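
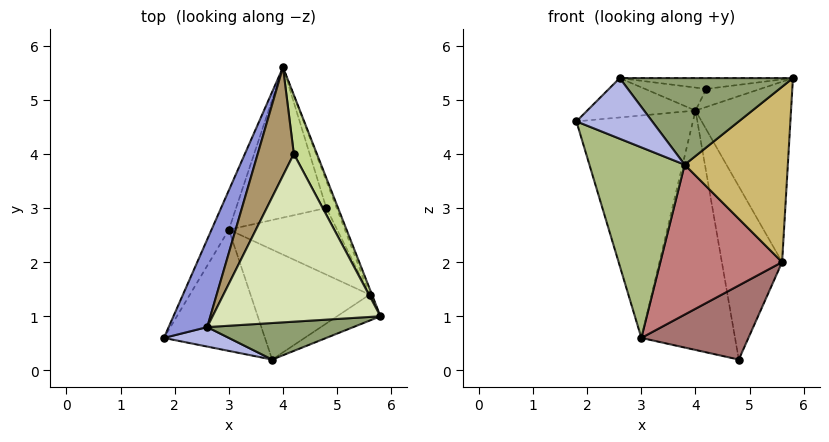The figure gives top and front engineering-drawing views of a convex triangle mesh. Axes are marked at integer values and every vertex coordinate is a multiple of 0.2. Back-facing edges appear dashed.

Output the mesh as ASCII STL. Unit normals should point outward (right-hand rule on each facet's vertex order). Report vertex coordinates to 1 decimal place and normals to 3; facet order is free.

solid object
 facet normal -0.912 0.404 -0.072
  outer loop
   vertex 3.0 2.6 0.6
   vertex 1.8 0.6 4.6
   vertex 4.0 5.6 4.8
  endloop
 endfacet
 facet normal -0.293 0.810 -0.509
  outer loop
   vertex 3.0 2.6 0.6
   vertex 4.0 5.6 4.8
   vertex 4.8 3.0 0.2
  endloop
 endfacet
 facet normal -0.712 0.288 0.640
  outer loop
   vertex 2.6 0.8 5.4
   vertex 4.0 5.6 4.8
   vertex 1.8 0.6 4.6
  endloop
 endfacet
 facet normal -0.068 -0.950 0.305
  outer loop
   vertex 3.8 0.2 3.8
   vertex 2.6 0.8 5.4
   vertex 1.8 0.6 4.6
  endloop
 endfacet
 facet normal 0.057 -0.920 0.388
  outer loop
   vertex 3.8 0.2 3.8
   vertex 5.8 1.0 5.4
   vertex 2.6 0.8 5.4
  endloop
 endfacet
 facet normal -0.358 -0.788 -0.501
  outer loop
   vertex 3.8 0.2 3.8
   vertex 1.8 0.6 4.6
   vertex 3.0 2.6 0.6
  endloop
 endfacet
 facet normal 0.394 0.269 0.879
  outer loop
   vertex 4.2 4.0 5.2
   vertex 5.8 1.0 5.4
   vertex 4.0 5.6 4.8
  endloop
 endfacet
 facet normal -0.004 0.064 0.998
  outer loop
   vertex 4.2 4.0 5.2
   vertex 2.6 0.8 5.4
   vertex 5.8 1.0 5.4
  endloop
 endfacet
 facet normal -0.282 0.199 0.939
  outer loop
   vertex 4.2 4.0 5.2
   vertex 4.0 5.6 4.8
   vertex 2.6 0.8 5.4
  endloop
 endfacet
 facet normal 0.456 -0.880 -0.130
  outer loop
   vertex 5.6 1.4 2.0
   vertex 5.8 1.0 5.4
   vertex 3.8 0.2 3.8
  endloop
 endfacet
 facet normal 0.932 0.363 -0.012
  outer loop
   vertex 5.6 1.4 2.0
   vertex 4.0 5.6 4.8
   vertex 5.8 1.0 5.4
  endloop
 endfacet
 facet normal 0.919 0.391 -0.061
  outer loop
   vertex 5.6 1.4 2.0
   vertex 4.8 3.0 0.2
   vertex 4.0 5.6 4.8
  endloop
 endfacet
 facet normal 0.017 -0.744 -0.668
  outer loop
   vertex 5.6 1.4 2.0
   vertex 3.0 2.6 0.6
   vertex 4.8 3.0 0.2
  endloop
 endfacet
 facet normal -0.054 -0.805 -0.591
  outer loop
   vertex 5.6 1.4 2.0
   vertex 3.8 0.2 3.8
   vertex 3.0 2.6 0.6
  endloop
 endfacet
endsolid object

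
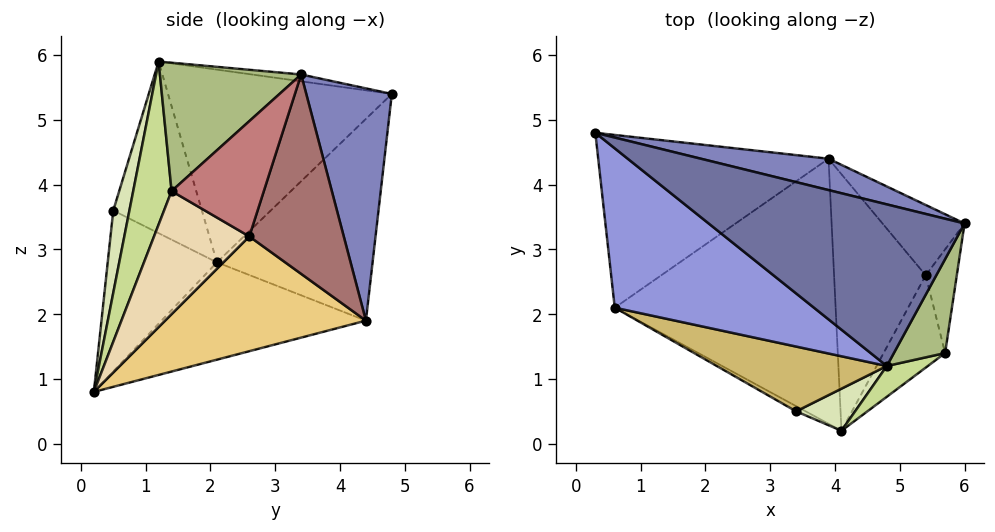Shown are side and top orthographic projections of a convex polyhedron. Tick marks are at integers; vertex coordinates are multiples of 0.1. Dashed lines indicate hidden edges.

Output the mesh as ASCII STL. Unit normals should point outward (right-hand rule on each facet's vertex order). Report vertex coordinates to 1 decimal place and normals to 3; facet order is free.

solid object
 facet normal -0.027 0.105 0.994
  outer loop
   vertex 4.8 1.2 5.9
   vertex 6.0 3.4 5.7
   vertex 0.3 4.8 5.4
  endloop
 endfacet
 facet normal 0.230 0.965 0.127
  outer loop
   vertex 3.9 4.4 1.9
   vertex 0.3 4.8 5.4
   vertex 6.0 3.4 5.7
  endloop
 endfacet
 facet normal -0.551 -0.610 0.570
  outer loop
   vertex 0.6 2.1 2.8
   vertex 4.8 1.2 5.9
   vertex 0.3 4.8 5.4
  endloop
 endfacet
 facet normal -0.552 0.546 -0.630
  outer loop
   vertex 0.6 2.1 2.8
   vertex 0.3 4.8 5.4
   vertex 3.9 4.4 1.9
  endloop
 endfacet
 facet normal -0.394 0.215 -0.894
  outer loop
   vertex 0.6 2.1 2.8
   vertex 3.9 4.4 1.9
   vertex 4.1 0.2 0.8
  endloop
 endfacet
 facet normal 0.840 -0.428 0.335
  outer loop
   vertex 5.7 1.4 3.9
   vertex 6.0 3.4 5.7
   vertex 4.8 1.2 5.9
  endloop
 endfacet
 facet normal 0.447 -0.887 0.113
  outer loop
   vertex 5.7 1.4 3.9
   vertex 4.8 1.2 5.9
   vertex 4.1 0.2 0.8
  endloop
 endfacet
 facet normal 0.221 -0.962 0.158
  outer loop
   vertex 3.4 0.5 3.6
   vertex 4.1 0.2 0.8
   vertex 4.8 1.2 5.9
  endloop
 endfacet
 facet normal -0.490 -0.871 -0.029
  outer loop
   vertex 3.4 0.5 3.6
   vertex 0.6 2.1 2.8
   vertex 4.1 0.2 0.8
  endloop
 endfacet
 facet normal -0.530 -0.665 0.525
  outer loop
   vertex 3.4 0.5 3.6
   vertex 4.8 1.2 5.9
   vertex 0.6 2.1 2.8
  endloop
 endfacet
 facet normal 0.766 0.197 -0.612
  outer loop
   vertex 5.4 2.6 3.2
   vertex 4.1 0.2 0.8
   vertex 3.9 4.4 1.9
  endloop
 endfacet
 facet normal 0.894 -0.037 -0.447
  outer loop
   vertex 5.4 2.6 3.2
   vertex 5.7 1.4 3.9
   vertex 4.1 0.2 0.8
  endloop
 endfacet
 facet normal 0.829 0.444 -0.341
  outer loop
   vertex 5.4 2.6 3.2
   vertex 3.9 4.4 1.9
   vertex 6.0 3.4 5.7
  endloop
 endfacet
 facet normal 0.962 0.089 -0.259
  outer loop
   vertex 5.4 2.6 3.2
   vertex 6.0 3.4 5.7
   vertex 5.7 1.4 3.9
  endloop
 endfacet
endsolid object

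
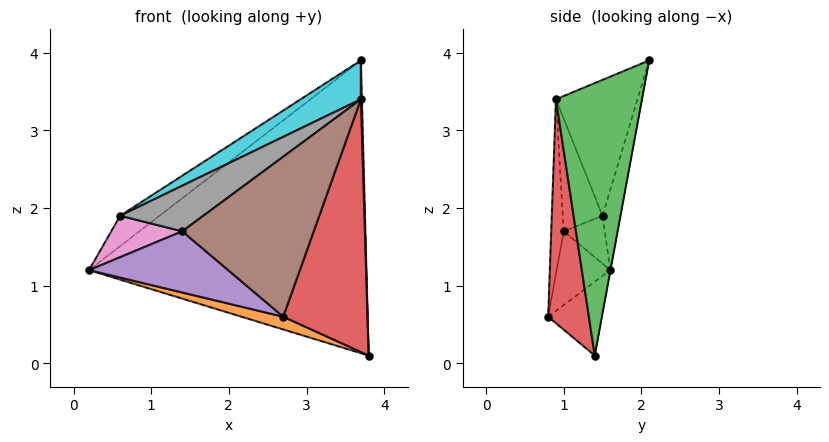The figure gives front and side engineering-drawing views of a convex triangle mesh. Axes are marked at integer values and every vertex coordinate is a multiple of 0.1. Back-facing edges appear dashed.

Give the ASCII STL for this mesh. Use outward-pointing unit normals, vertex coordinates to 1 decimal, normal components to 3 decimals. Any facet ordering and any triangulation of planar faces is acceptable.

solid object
 facet normal -0.001 0.983 -0.181
  outer loop
   vertex 3.7 2.1 3.9
   vertex 3.8 1.4 0.1
   vertex 0.2 1.6 1.2
  endloop
 endfacet
 facet normal -0.296 -0.230 -0.927
  outer loop
   vertex 2.7 0.8 0.6
   vertex 0.2 1.6 1.2
   vertex 3.8 1.4 0.1
  endloop
 endfacet
 facet normal 1.000 -0.012 0.028
  outer loop
   vertex 3.7 0.9 3.4
   vertex 3.8 1.4 0.1
   vertex 3.7 2.1 3.9
  endloop
 endfacet
 facet normal 0.432 -0.894 -0.122
  outer loop
   vertex 3.7 0.9 3.4
   vertex 2.7 0.8 0.6
   vertex 3.8 1.4 0.1
  endloop
 endfacet
 facet normal -0.349 -0.904 -0.248
  outer loop
   vertex 1.4 1.0 1.7
   vertex 0.2 1.6 1.2
   vertex 2.7 0.8 0.6
  endloop
 endfacet
 facet normal -0.094 -0.993 0.069
  outer loop
   vertex 1.4 1.0 1.7
   vertex 2.7 0.8 0.6
   vertex 3.7 0.9 3.4
  endloop
 endfacet
 facet normal -0.494 -0.855 0.160
  outer loop
   vertex 0.6 1.5 1.9
   vertex 0.2 1.6 1.2
   vertex 1.4 1.0 1.7
  endloop
 endfacet
 facet normal -0.381 -0.797 0.469
  outer loop
   vertex 0.6 1.5 1.9
   vertex 1.4 1.0 1.7
   vertex 3.7 0.9 3.4
  endloop
 endfacet
 facet normal -0.387 0.856 0.343
  outer loop
   vertex 0.6 1.5 1.9
   vertex 3.7 2.1 3.9
   vertex 0.2 1.6 1.2
  endloop
 endfacet
 facet normal -0.462 -0.341 0.819
  outer loop
   vertex 0.6 1.5 1.9
   vertex 3.7 0.9 3.4
   vertex 3.7 2.1 3.9
  endloop
 endfacet
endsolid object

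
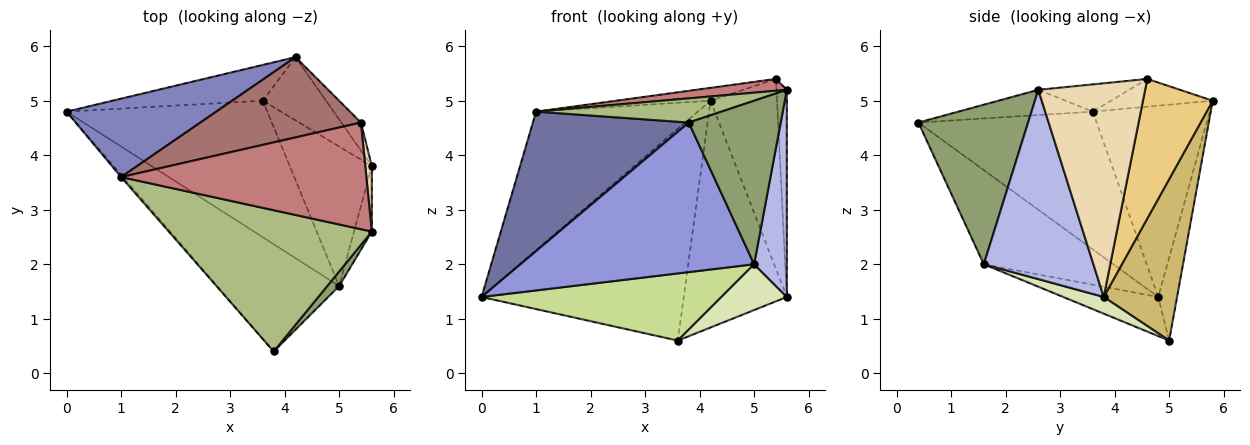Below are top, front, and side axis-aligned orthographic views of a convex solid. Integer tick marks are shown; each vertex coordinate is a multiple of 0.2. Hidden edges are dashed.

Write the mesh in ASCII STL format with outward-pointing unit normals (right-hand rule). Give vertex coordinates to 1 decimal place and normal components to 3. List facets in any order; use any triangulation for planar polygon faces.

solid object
 facet normal -0.753 -0.658 -0.011
  outer loop
   vertex 1.0 3.6 4.8
   vertex 0.0 4.8 1.4
   vertex 3.8 0.4 4.6
  endloop
 endfacet
 facet normal -0.533 0.737 0.417
  outer loop
   vertex 1.0 3.6 4.8
   vertex 4.2 5.8 5.0
   vertex 0.0 4.8 1.4
  endloop
 endfacet
 facet normal -0.410 -0.741 -0.531
  outer loop
   vertex 5.0 1.6 2.0
   vertex 3.8 0.4 4.6
   vertex 0.0 4.8 1.4
  endloop
 endfacet
 facet normal 0.954 -0.285 -0.090
  outer loop
   vertex 5.6 2.6 5.2
   vertex 5.0 1.6 2.0
   vertex 5.6 3.8 1.4
  endloop
 endfacet
 facet normal 0.765 -0.641 0.057
  outer loop
   vertex 5.6 2.6 5.2
   vertex 3.8 0.4 4.6
   vertex 5.0 1.6 2.0
  endloop
 endfacet
 facet normal -0.121 -0.167 0.978
  outer loop
   vertex 5.6 2.6 5.2
   vertex 1.0 3.6 4.8
   vertex 3.8 0.4 4.6
  endloop
 endfacet
 facet normal -0.172 -0.435 -0.884
  outer loop
   vertex 3.6 5.0 0.6
   vertex 5.0 1.6 2.0
   vertex 0.0 4.8 1.4
  endloop
 endfacet
 facet normal 0.190 -0.306 -0.933
  outer loop
   vertex 3.6 5.0 0.6
   vertex 5.6 3.8 1.4
   vertex 5.0 1.6 2.0
  endloop
 endfacet
 facet normal -0.091 0.982 -0.166
  outer loop
   vertex 3.6 5.0 0.6
   vertex 0.0 4.8 1.4
   vertex 4.2 5.8 5.0
  endloop
 endfacet
 facet normal 0.565 0.795 -0.222
  outer loop
   vertex 3.6 5.0 0.6
   vertex 4.2 5.8 5.0
   vertex 5.6 3.8 1.4
  endloop
 endfacet
 facet normal 0.720 0.686 -0.101
  outer loop
   vertex 5.4 4.6 5.4
   vertex 5.6 3.8 1.4
   vertex 4.2 5.8 5.0
  endloop
 endfacet
 facet normal 0.995 0.096 0.030
  outer loop
   vertex 5.4 4.6 5.4
   vertex 5.6 2.6 5.2
   vertex 5.6 3.8 1.4
  endloop
 endfacet
 facet normal -0.168 0.156 0.973
  outer loop
   vertex 5.4 4.6 5.4
   vertex 4.2 5.8 5.0
   vertex 1.0 3.6 4.8
  endloop
 endfacet
 facet normal -0.110 -0.110 0.988
  outer loop
   vertex 5.4 4.6 5.4
   vertex 1.0 3.6 4.8
   vertex 5.6 2.6 5.2
  endloop
 endfacet
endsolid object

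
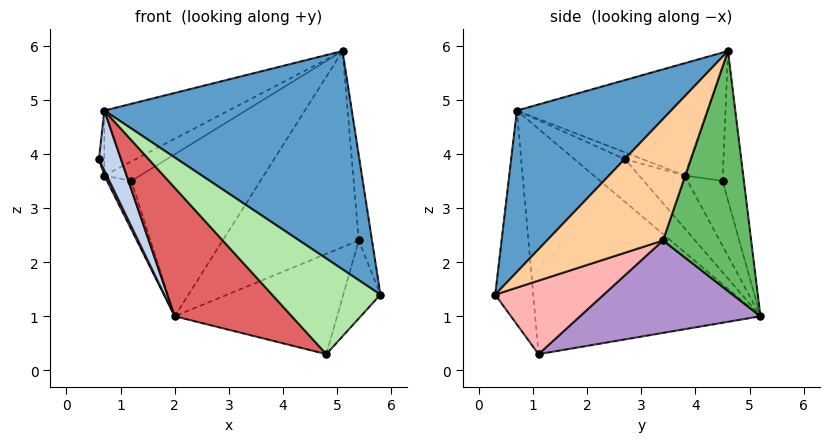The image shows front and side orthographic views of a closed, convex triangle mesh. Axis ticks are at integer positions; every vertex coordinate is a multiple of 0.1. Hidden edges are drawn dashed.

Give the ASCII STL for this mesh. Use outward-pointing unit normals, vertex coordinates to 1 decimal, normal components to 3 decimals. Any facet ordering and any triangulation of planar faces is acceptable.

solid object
 facet normal 0.394 -0.633 0.666
  outer loop
   vertex 0.7 0.7 4.8
   vertex 5.8 0.3 1.4
   vertex 5.1 4.6 5.9
  endloop
 endfacet
 facet normal -0.720 -0.314 -0.619
  outer loop
   vertex 0.7 0.7 4.8
   vertex 0.6 2.7 3.9
   vertex 2.0 5.2 1.0
  endloop
 endfacet
 facet normal -0.159 0.963 0.219
  outer loop
   vertex 1.2 4.5 3.5
   vertex 5.1 4.6 5.9
   vertex 2.0 5.2 1.0
  endloop
 endfacet
 facet normal 0.993 0.113 0.046
  outer loop
   vertex 5.4 3.4 2.4
   vertex 5.1 4.6 5.9
   vertex 5.8 0.3 1.4
  endloop
 endfacet
 facet normal 0.528 0.816 -0.234
  outer loop
   vertex 5.4 3.4 2.4
   vertex 2.0 5.2 1.0
   vertex 5.1 4.6 5.9
  endloop
 endfacet
 facet normal -0.309 -0.881 -0.360
  outer loop
   vertex 4.8 1.1 0.3
   vertex 5.8 0.3 1.4
   vertex 0.7 0.7 4.8
  endloop
 endfacet
 facet normal -0.676 -0.351 -0.647
  outer loop
   vertex 4.8 1.1 0.3
   vertex 0.7 0.7 4.8
   vertex 2.0 5.2 1.0
  endloop
 endfacet
 facet normal 0.802 0.274 -0.530
  outer loop
   vertex 4.8 1.1 0.3
   vertex 5.4 3.4 2.4
   vertex 5.8 0.3 1.4
  endloop
 endfacet
 facet normal 0.540 0.486 -0.687
  outer loop
   vertex 4.8 1.1 0.3
   vertex 2.0 5.2 1.0
   vertex 5.4 3.4 2.4
  endloop
 endfacet
 facet normal -0.477 0.449 0.756
  outer loop
   vertex 0.7 3.8 3.6
   vertex 5.1 4.6 5.9
   vertex 1.2 4.5 3.5
  endloop
 endfacet
 facet normal -0.761 0.234 0.605
  outer loop
   vertex 0.7 3.8 3.6
   vertex 0.6 2.7 3.9
   vertex 0.7 0.7 4.8
  endloop
 endfacet
 facet normal -0.484 0.316 0.816
  outer loop
   vertex 0.7 3.8 3.6
   vertex 0.7 0.7 4.8
   vertex 5.1 4.6 5.9
  endloop
 endfacet
 facet normal -0.883 -0.047 -0.467
  outer loop
   vertex 0.7 3.8 3.6
   vertex 2.0 5.2 1.0
   vertex 0.6 2.7 3.9
  endloop
 endfacet
 facet normal -0.816 0.569 -0.102
  outer loop
   vertex 0.7 3.8 3.6
   vertex 1.2 4.5 3.5
   vertex 2.0 5.2 1.0
  endloop
 endfacet
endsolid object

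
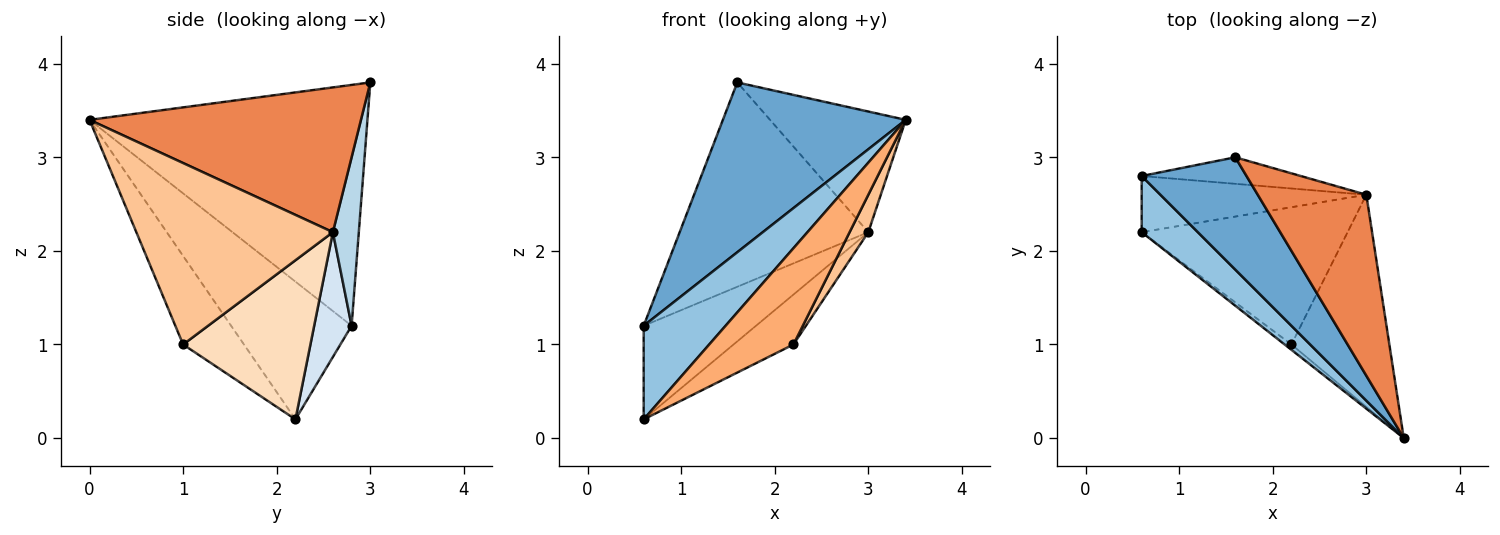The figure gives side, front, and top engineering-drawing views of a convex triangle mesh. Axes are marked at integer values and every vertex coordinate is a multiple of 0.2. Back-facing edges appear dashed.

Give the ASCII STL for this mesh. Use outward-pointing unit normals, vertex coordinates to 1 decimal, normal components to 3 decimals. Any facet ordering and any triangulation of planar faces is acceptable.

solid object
 facet normal -0.785 -0.517 0.342
  outer loop
   vertex 1.6 3.0 3.8
   vertex 0.6 2.8 1.2
   vertex 3.4 0.0 3.4
  endloop
 endfacet
 facet normal -0.784 -0.533 0.320
  outer loop
   vertex 0.6 2.2 0.2
   vertex 3.4 0.0 3.4
   vertex 0.6 2.8 1.2
  endloop
 endfacet
 facet normal 0.135 0.983 -0.128
  outer loop
   vertex 3.0 2.6 2.2
   vertex 0.6 2.8 1.2
   vertex 1.6 3.0 3.8
  endloop
 endfacet
 facet normal 0.275 0.824 -0.495
  outer loop
   vertex 3.0 2.6 2.2
   vertex 0.6 2.2 0.2
   vertex 0.6 2.8 1.2
  endloop
 endfacet
 facet normal 0.743 0.371 0.557
  outer loop
   vertex 3.0 2.6 2.2
   vertex 1.6 3.0 3.8
   vertex 3.4 0.0 3.4
  endloop
 endfacet
 facet normal -0.585 -0.810 -0.045
  outer loop
   vertex 2.2 1.0 1.0
   vertex 3.4 0.0 3.4
   vertex 0.6 2.2 0.2
  endloop
 endfacet
 facet normal 0.877 -0.084 -0.473
  outer loop
   vertex 2.2 1.0 1.0
   vertex 3.0 2.6 2.2
   vertex 3.4 0.0 3.4
  endloop
 endfacet
 facet normal 0.588 0.277 -0.760
  outer loop
   vertex 2.2 1.0 1.0
   vertex 0.6 2.2 0.2
   vertex 3.0 2.6 2.2
  endloop
 endfacet
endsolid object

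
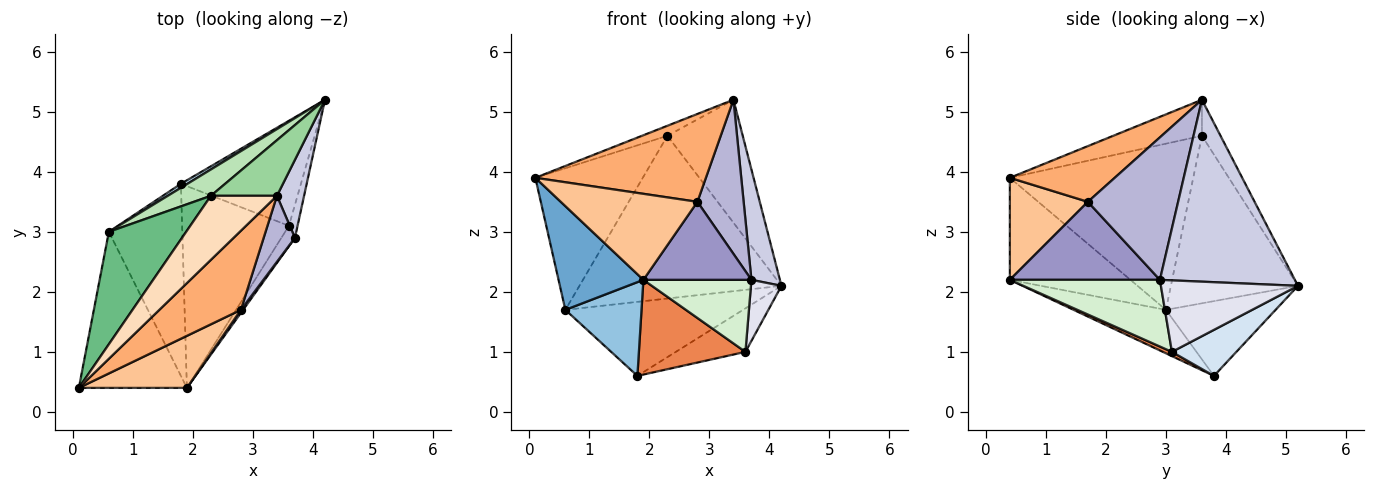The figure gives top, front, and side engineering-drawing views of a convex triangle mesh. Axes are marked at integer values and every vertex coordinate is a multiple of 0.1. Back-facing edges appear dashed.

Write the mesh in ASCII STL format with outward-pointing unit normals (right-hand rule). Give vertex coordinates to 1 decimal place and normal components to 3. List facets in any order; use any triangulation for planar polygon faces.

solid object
 facet normal -0.618 -0.435 -0.655
  outer loop
   vertex 0.6 3.0 1.7
   vertex 1.9 0.4 2.2
   vertex 0.1 0.4 3.9
  endloop
 endfacet
 facet normal -0.469 -0.387 -0.794
  outer loop
   vertex 0.6 3.0 1.7
   vertex 1.8 3.8 0.6
   vertex 1.9 0.4 2.2
  endloop
 endfacet
 facet normal -0.525 0.850 0.046
  outer loop
   vertex 0.6 3.0 1.7
   vertex 4.2 5.2 2.1
   vertex 1.8 3.8 0.6
  endloop
 endfacet
 facet normal 0.334 0.361 -0.871
  outer loop
   vertex 3.6 3.1 1.0
   vertex 1.8 3.8 0.6
   vertex 4.2 5.2 2.1
  endloop
 endfacet
 facet normal 0.036 -0.425 -0.905
  outer loop
   vertex 3.6 3.1 1.0
   vertex 1.9 0.4 2.2
   vertex 1.8 3.8 0.6
  endloop
 endfacet
 facet normal 0.416 -0.676 0.609
  outer loop
   vertex 2.8 1.7 3.5
   vertex 3.4 3.6 5.2
   vertex 0.1 0.4 3.9
  endloop
 endfacet
 facet normal 0.439 -0.769 0.465
  outer loop
   vertex 2.8 1.7 3.5
   vertex 0.1 0.4 3.9
   vertex 1.9 0.4 2.2
  endloop
 endfacet
 facet normal -0.474 0.136 0.870
  outer loop
   vertex 2.3 3.6 4.6
   vertex 0.1 0.4 3.9
   vertex 3.4 3.6 5.2
  endloop
 endfacet
 facet normal -0.801 0.469 0.372
  outer loop
   vertex 2.3 3.6 4.6
   vertex 0.6 3.0 1.7
   vertex 0.1 0.4 3.9
  endloop
 endfacet
 facet normal -0.219 0.889 0.402
  outer loop
   vertex 2.3 3.6 4.6
   vertex 3.4 3.6 5.2
   vertex 4.2 5.2 2.1
  endloop
 endfacet
 facet normal -0.528 0.839 0.136
  outer loop
   vertex 2.3 3.6 4.6
   vertex 4.2 5.2 2.1
   vertex 0.6 3.0 1.7
  endloop
 endfacet
 facet normal 0.801 -0.577 -0.163
  outer loop
   vertex 3.7 2.9 2.2
   vertex 1.9 0.4 2.2
   vertex 3.6 3.1 1.0
  endloop
 endfacet
 facet normal 0.811 -0.584 0.022
  outer loop
   vertex 3.7 2.9 2.2
   vertex 2.8 1.7 3.5
   vertex 1.9 0.4 2.2
  endloop
 endfacet
 facet normal 0.874 -0.447 0.192
  outer loop
   vertex 3.7 2.9 2.2
   vertex 3.4 3.6 5.2
   vertex 2.8 1.7 3.5
  endloop
 endfacet
 facet normal 0.968 -0.204 0.144
  outer loop
   vertex 3.7 2.9 2.2
   vertex 4.2 5.2 2.1
   vertex 3.4 3.6 5.2
  endloop
 endfacet
 facet normal 0.969 -0.216 -0.117
  outer loop
   vertex 3.7 2.9 2.2
   vertex 3.6 3.1 1.0
   vertex 4.2 5.2 2.1
  endloop
 endfacet
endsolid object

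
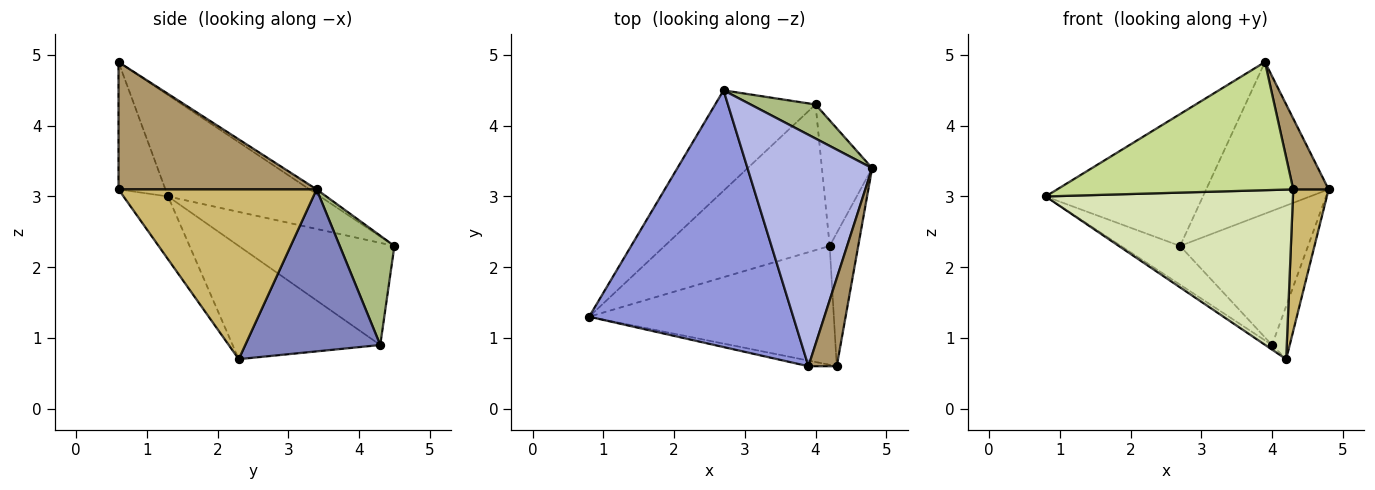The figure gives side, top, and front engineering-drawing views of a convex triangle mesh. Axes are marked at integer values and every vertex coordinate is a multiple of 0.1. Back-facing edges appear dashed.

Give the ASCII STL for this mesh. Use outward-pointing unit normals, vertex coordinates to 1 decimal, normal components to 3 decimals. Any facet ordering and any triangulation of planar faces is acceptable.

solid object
 facet normal -0.565 0.026 -0.824
  outer loop
   vertex 4.0 4.3 0.9
   vertex 4.2 2.3 0.7
   vertex 0.8 1.3 3.0
  endloop
 endfacet
 facet normal 0.948 0.124 -0.294
  outer loop
   vertex 4.0 4.3 0.9
   vertex 4.8 3.4 3.1
   vertex 4.2 2.3 0.7
  endloop
 endfacet
 facet normal -0.404 0.418 0.814
  outer loop
   vertex 2.7 4.5 2.3
   vertex 0.8 1.3 3.0
   vertex 3.9 0.6 4.9
  endloop
 endfacet
 facet normal -0.032 0.548 0.836
  outer loop
   vertex 2.7 4.5 2.3
   vertex 3.9 0.6 4.9
   vertex 4.8 3.4 3.1
  endloop
 endfacet
 facet normal -0.689 0.261 -0.677
  outer loop
   vertex 2.7 4.5 2.3
   vertex 4.0 4.3 0.9
   vertex 0.8 1.3 3.0
  endloop
 endfacet
 facet normal 0.383 0.896 0.227
  outer loop
   vertex 2.7 4.5 2.3
   vertex 4.8 3.4 3.1
   vertex 4.0 4.3 0.9
  endloop
 endfacet
 facet normal -0.195 -0.980 -0.043
  outer loop
   vertex 4.3 0.6 3.1
   vertex 3.9 0.6 4.9
   vertex 0.8 1.3 3.0
  endloop
 endfacet
 facet normal -0.146 -0.810 -0.568
  outer loop
   vertex 4.3 0.6 3.1
   vertex 0.8 1.3 3.0
   vertex 4.2 2.3 0.7
  endloop
 endfacet
 facet normal 0.962 -0.172 0.214
  outer loop
   vertex 4.3 0.6 3.1
   vertex 4.8 3.4 3.1
   vertex 3.9 0.6 4.9
  endloop
 endfacet
 facet normal 0.971 -0.173 -0.163
  outer loop
   vertex 4.3 0.6 3.1
   vertex 4.2 2.3 0.7
   vertex 4.8 3.4 3.1
  endloop
 endfacet
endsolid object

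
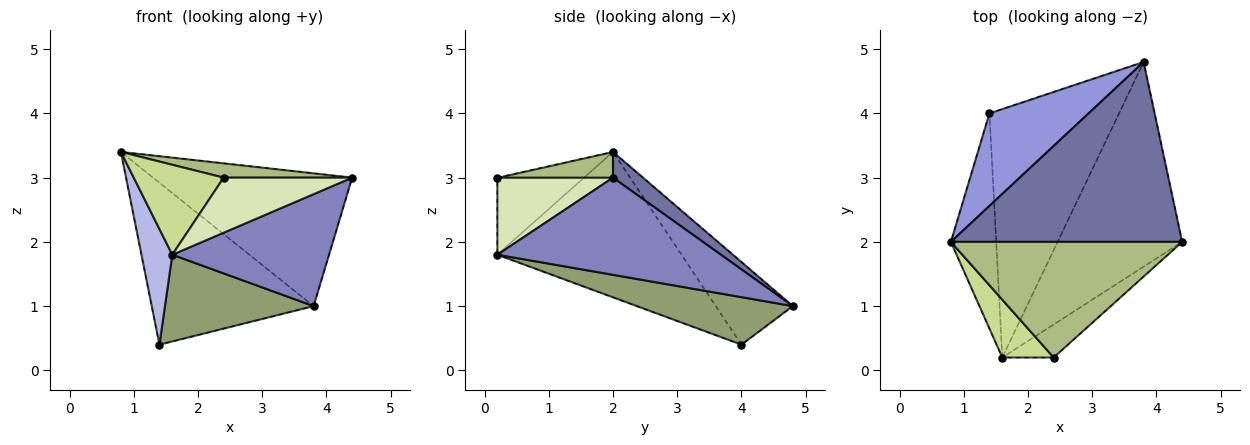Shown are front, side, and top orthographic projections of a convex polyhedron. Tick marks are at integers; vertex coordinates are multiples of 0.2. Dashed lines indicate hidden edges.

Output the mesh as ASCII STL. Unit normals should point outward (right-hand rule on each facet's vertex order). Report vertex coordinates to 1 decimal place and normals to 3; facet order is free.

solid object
 facet normal 0.089 0.591 0.801
  outer loop
   vertex 3.8 4.8 1.0
   vertex 0.8 2.0 3.4
   vertex 4.4 2.0 3.0
  endloop
 endfacet
 facet normal 0.565 -0.396 -0.724
  outer loop
   vertex 1.6 0.2 1.8
   vertex 3.8 4.8 1.0
   vertex 4.4 2.0 3.0
  endloop
 endfacet
 facet normal -0.382 0.802 0.458
  outer loop
   vertex 1.4 4.0 0.4
   vertex 0.8 2.0 3.4
   vertex 3.8 4.8 1.0
  endloop
 endfacet
 facet normal -0.943 -0.158 -0.294
  outer loop
   vertex 1.4 4.0 0.4
   vertex 1.6 0.2 1.8
   vertex 0.8 2.0 3.4
  endloop
 endfacet
 facet normal 0.327 -0.312 -0.892
  outer loop
   vertex 1.4 4.0 0.4
   vertex 3.8 4.8 1.0
   vertex 1.6 0.2 1.8
  endloop
 endfacet
 facet normal 0.110 -0.122 0.986
  outer loop
   vertex 2.4 0.2 3.0
   vertex 4.4 2.0 3.0
   vertex 0.8 2.0 3.4
  endloop
 endfacet
 facet normal -0.630 -0.653 0.420
  outer loop
   vertex 2.4 0.2 3.0
   vertex 0.8 2.0 3.4
   vertex 1.6 0.2 1.8
  endloop
 endfacet
 facet normal 0.611 -0.679 -0.407
  outer loop
   vertex 2.4 0.2 3.0
   vertex 1.6 0.2 1.8
   vertex 4.4 2.0 3.0
  endloop
 endfacet
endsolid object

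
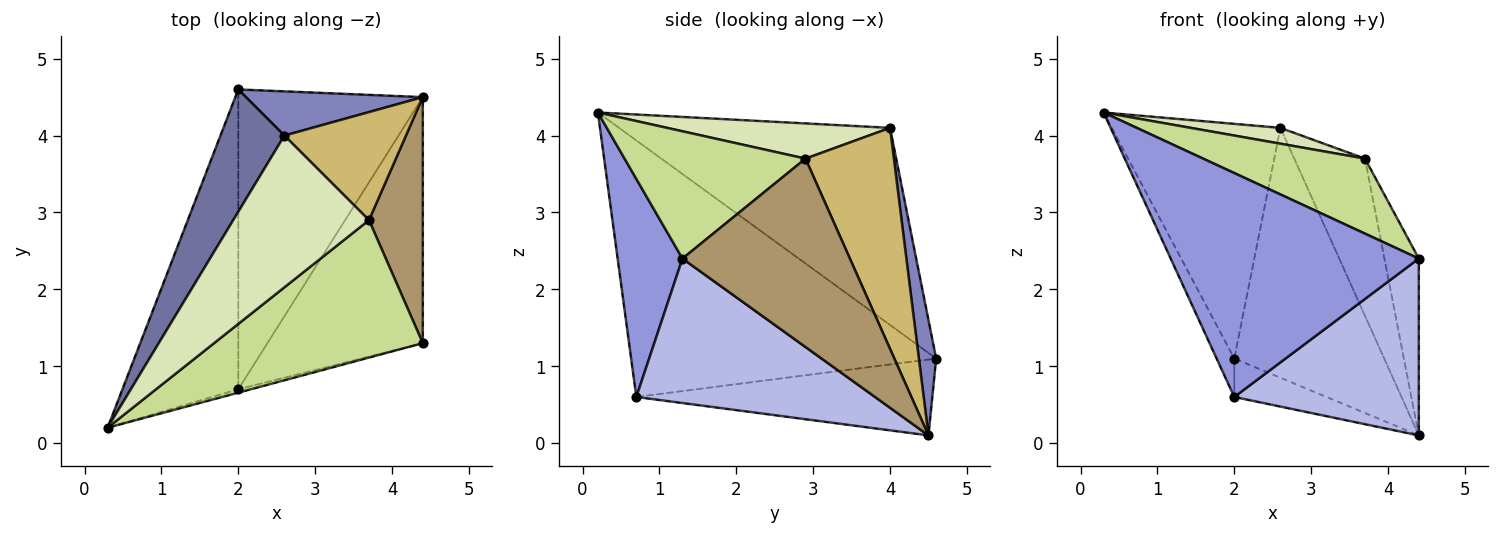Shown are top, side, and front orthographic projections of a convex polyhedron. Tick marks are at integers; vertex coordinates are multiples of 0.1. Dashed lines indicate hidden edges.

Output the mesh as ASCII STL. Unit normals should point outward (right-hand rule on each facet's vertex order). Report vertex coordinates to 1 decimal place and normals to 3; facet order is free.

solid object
 facet normal -0.819 0.509 0.266
  outer loop
   vertex 2.6 4.0 4.1
   vertex 2.0 4.6 1.1
   vertex 0.3 0.2 4.3
  endloop
 endfacet
 facet normal 0.113 0.978 0.173
  outer loop
   vertex 2.6 4.0 4.1
   vertex 4.4 4.5 0.1
   vertex 2.0 4.6 1.1
  endloop
 endfacet
 facet normal 0.253 -0.967 -0.015
  outer loop
   vertex 2.0 0.7 0.6
   vertex 4.4 1.3 2.4
   vertex 0.3 0.2 4.3
  endloop
 endfacet
 facet normal 0.603 -0.466 -0.648
  outer loop
   vertex 2.0 0.7 0.6
   vertex 4.4 4.5 0.1
   vertex 4.4 1.3 2.4
  endloop
 endfacet
 facet normal -0.910 0.053 -0.411
  outer loop
   vertex 2.0 0.7 0.6
   vertex 0.3 0.2 4.3
   vertex 2.0 4.6 1.1
  endloop
 endfacet
 facet normal -0.378 0.118 -0.918
  outer loop
   vertex 2.0 0.7 0.6
   vertex 2.0 4.6 1.1
   vertex 4.4 4.5 0.1
  endloop
 endfacet
 facet normal 0.472 -0.422 0.774
  outer loop
   vertex 3.7 2.9 3.7
   vertex 0.3 0.2 4.3
   vertex 4.4 1.3 2.4
  endloop
 endfacet
 facet normal 0.250 -0.100 0.963
  outer loop
   vertex 3.7 2.9 3.7
   vertex 2.6 4.0 4.1
   vertex 0.3 0.2 4.3
  endloop
 endfacet
 facet normal 0.943 0.194 0.270
  outer loop
   vertex 3.7 2.9 3.7
   vertex 4.4 1.3 2.4
   vertex 4.4 4.5 0.1
  endloop
 endfacet
 facet normal 0.717 0.574 0.395
  outer loop
   vertex 3.7 2.9 3.7
   vertex 4.4 4.5 0.1
   vertex 2.6 4.0 4.1
  endloop
 endfacet
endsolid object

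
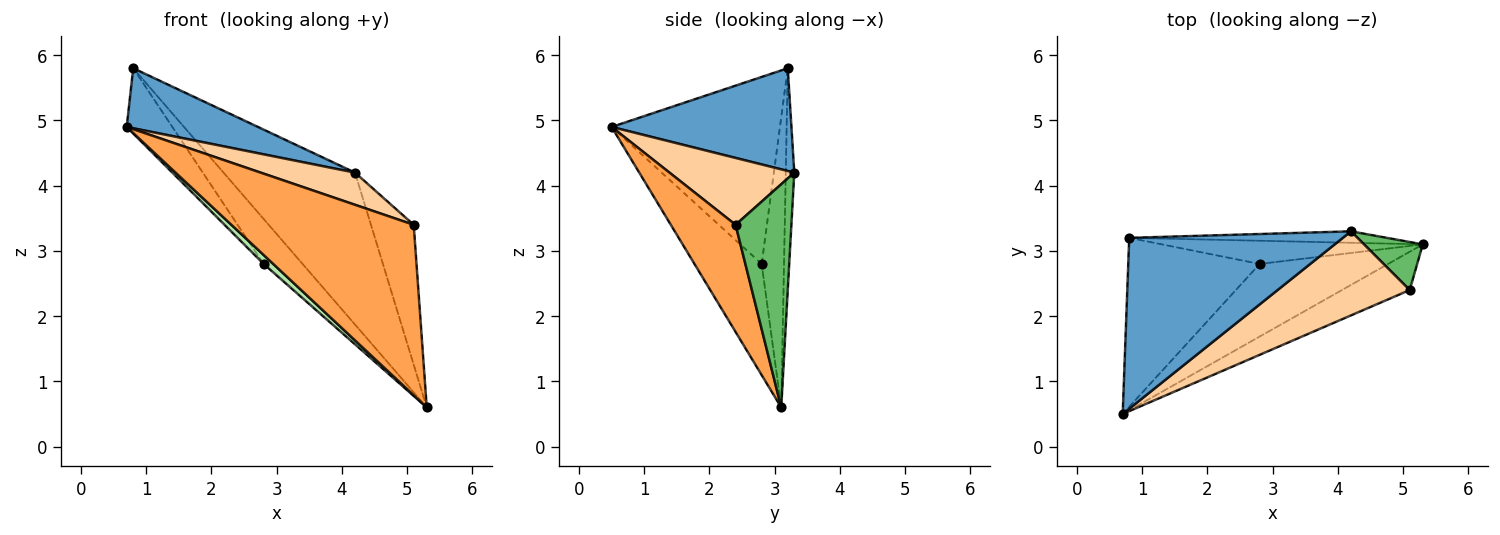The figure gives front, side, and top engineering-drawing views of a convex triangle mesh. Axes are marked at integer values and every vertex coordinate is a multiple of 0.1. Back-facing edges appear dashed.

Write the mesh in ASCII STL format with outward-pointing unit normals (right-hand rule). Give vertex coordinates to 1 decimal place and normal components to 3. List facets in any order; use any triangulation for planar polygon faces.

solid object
 facet normal 0.413 -0.302 0.859
  outer loop
   vertex 4.2 3.3 4.2
   vertex 0.8 3.2 5.8
   vertex 0.7 0.5 4.9
  endloop
 endfacet
 facet normal -0.065 0.995 -0.075
  outer loop
   vertex 4.2 3.3 4.2
   vertex 5.3 3.1 0.6
   vertex 0.8 3.2 5.8
  endloop
 endfacet
 facet normal 0.327 -0.922 -0.207
  outer loop
   vertex 5.1 2.4 3.4
   vertex 0.7 0.5 4.9
   vertex 5.3 3.1 0.6
  endloop
 endfacet
 facet normal 0.427 -0.323 0.844
  outer loop
   vertex 5.1 2.4 3.4
   vertex 4.2 3.3 4.2
   vertex 0.7 0.5 4.9
  endloop
 endfacet
 facet normal 0.777 0.595 0.204
  outer loop
   vertex 5.1 2.4 3.4
   vertex 5.3 3.1 0.6
   vertex 4.2 3.3 4.2
  endloop
 endfacet
 facet normal -0.651 -0.093 -0.753
  outer loop
   vertex 2.8 2.8 2.8
   vertex 5.3 3.1 0.6
   vertex 0.7 0.5 4.9
  endloop
 endfacet
 facet normal -0.799 0.217 -0.561
  outer loop
   vertex 2.8 2.8 2.8
   vertex 0.7 0.5 4.9
   vertex 0.8 3.2 5.8
  endloop
 endfacet
 facet normal -0.454 0.792 -0.409
  outer loop
   vertex 2.8 2.8 2.8
   vertex 0.8 3.2 5.8
   vertex 5.3 3.1 0.6
  endloop
 endfacet
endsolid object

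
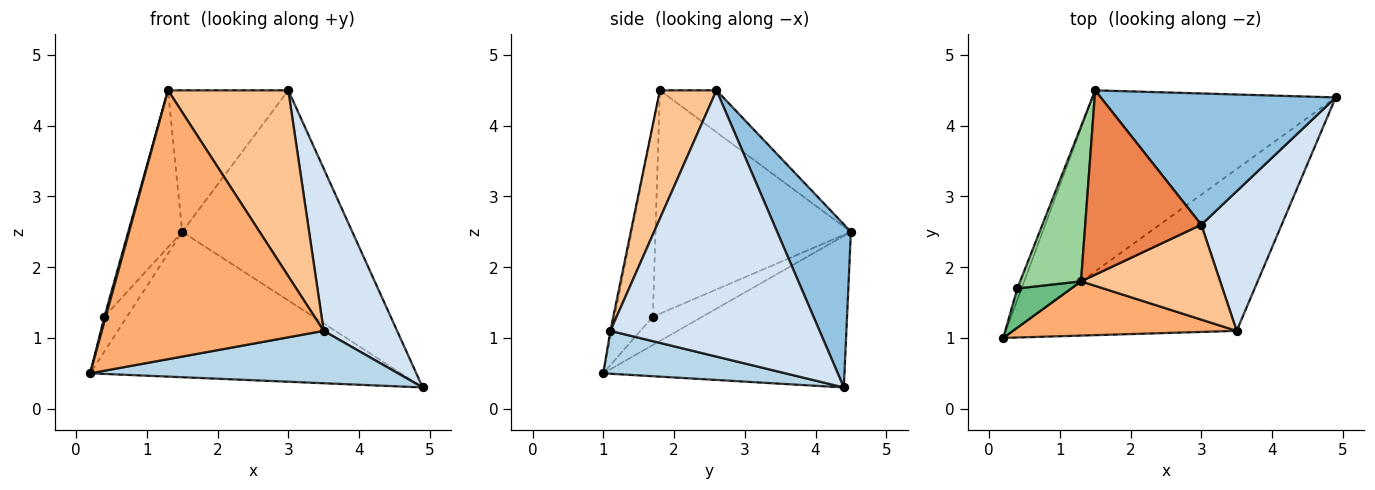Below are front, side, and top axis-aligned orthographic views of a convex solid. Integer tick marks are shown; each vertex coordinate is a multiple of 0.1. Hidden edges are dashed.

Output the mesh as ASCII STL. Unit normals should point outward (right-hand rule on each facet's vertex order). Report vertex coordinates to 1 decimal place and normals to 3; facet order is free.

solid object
 facet normal -0.437 0.563 -0.701
  outer loop
   vertex 1.5 4.5 2.5
   vertex 4.9 4.4 0.3
   vertex 0.2 1.0 0.5
  endloop
 endfacet
 facet normal 0.345 0.796 0.497
  outer loop
   vertex 3.0 2.6 4.5
   vertex 4.9 4.4 0.3
   vertex 1.5 4.5 2.5
  endloop
 endfacet
 facet normal 0.179 -0.303 -0.936
  outer loop
   vertex 3.5 1.1 1.1
   vertex 0.2 1.0 0.5
   vertex 4.9 4.4 0.3
  endloop
 endfacet
 facet normal 0.907 -0.319 0.274
  outer loop
   vertex 3.5 1.1 1.1
   vertex 4.9 4.4 0.3
   vertex 3.0 2.6 4.5
  endloop
 endfacet
 facet normal -0.275 0.585 0.763
  outer loop
   vertex 1.3 1.8 4.5
   vertex 3.0 2.6 4.5
   vertex 1.5 4.5 2.5
  endloop
 endfacet
 facet normal -0.006 -0.980 0.198
  outer loop
   vertex 1.3 1.8 4.5
   vertex 0.2 1.0 0.5
   vertex 3.5 1.1 1.1
  endloop
 endfacet
 facet normal 0.387 -0.821 0.419
  outer loop
   vertex 1.3 1.8 4.5
   vertex 3.5 1.1 1.1
   vertex 3.0 2.6 4.5
  endloop
 endfacet
 facet normal -0.901 0.412 -0.135
  outer loop
   vertex 0.4 1.7 1.3
   vertex 1.5 4.5 2.5
   vertex 0.2 1.0 0.5
  endloop
 endfacet
 facet normal -0.962 -0.036 0.272
  outer loop
   vertex 0.4 1.7 1.3
   vertex 0.2 1.0 0.5
   vertex 1.3 1.8 4.5
  endloop
 endfacet
 facet normal -0.932 0.257 0.254
  outer loop
   vertex 0.4 1.7 1.3
   vertex 1.3 1.8 4.5
   vertex 1.5 4.5 2.5
  endloop
 endfacet
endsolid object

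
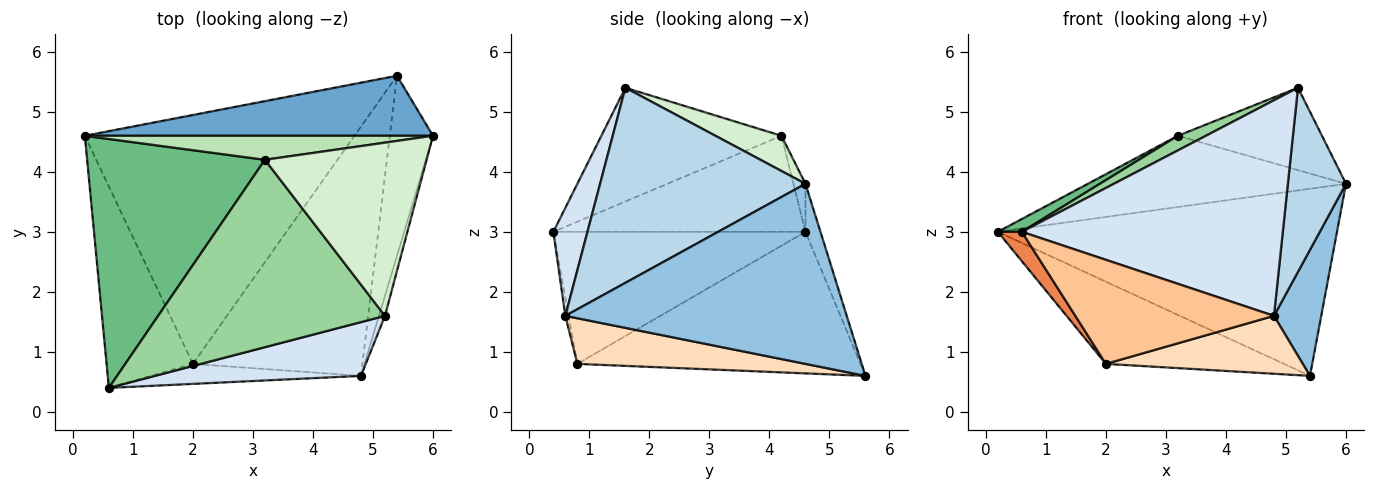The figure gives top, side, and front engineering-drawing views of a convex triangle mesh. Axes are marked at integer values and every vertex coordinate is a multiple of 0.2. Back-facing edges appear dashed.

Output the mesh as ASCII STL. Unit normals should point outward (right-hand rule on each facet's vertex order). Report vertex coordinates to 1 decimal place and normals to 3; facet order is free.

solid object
 facet normal -0.042 0.951 0.305
  outer loop
   vertex 5.4 5.6 0.6
   vertex 0.2 4.6 3.0
   vertex 6.0 4.6 3.8
  endloop
 endfacet
 facet normal 0.960 -0.161 -0.230
  outer loop
   vertex 4.8 0.6 1.6
   vertex 5.4 5.6 0.6
   vertex 6.0 4.6 3.8
  endloop
 endfacet
 facet normal 0.962 -0.272 -0.030
  outer loop
   vertex 5.2 1.6 5.4
   vertex 4.8 0.6 1.6
   vertex 6.0 4.6 3.8
  endloop
 endfacet
 facet normal 0.126 -0.963 0.240
  outer loop
   vertex 5.2 1.6 5.4
   vertex 0.6 0.4 3.0
   vertex 4.8 0.6 1.6
  endloop
 endfacet
 facet normal -0.834 -0.079 -0.545
  outer loop
   vertex 2.0 0.8 0.8
   vertex 0.6 0.4 3.0
   vertex 0.2 4.6 3.0
  endloop
 endfacet
 facet normal -0.446 0.281 -0.850
  outer loop
   vertex 2.0 0.8 0.8
   vertex 0.2 4.6 3.0
   vertex 5.4 5.6 0.6
  endloop
 endfacet
 facet normal -0.016 -0.982 -0.189
  outer loop
   vertex 2.0 0.8 0.8
   vertex 4.8 0.6 1.6
   vertex 0.6 0.4 3.0
  endloop
 endfacet
 facet normal 0.254 -0.219 -0.942
  outer loop
   vertex 2.0 0.8 0.8
   vertex 5.4 5.6 0.6
   vertex 4.8 0.6 1.6
  endloop
 endfacet
 facet normal -0.475 -0.045 0.879
  outer loop
   vertex 3.2 4.2 4.6
   vertex 0.2 4.6 3.0
   vertex 0.6 0.4 3.0
  endloop
 endfacet
 facet normal -0.447 -0.070 0.892
  outer loop
   vertex 3.2 4.2 4.6
   vertex 0.6 0.4 3.0
   vertex 5.2 1.6 5.4
  endloop
 endfacet
 facet normal -0.044 0.947 0.319
  outer loop
   vertex 3.2 4.2 4.6
   vertex 6.0 4.6 3.8
   vertex 0.2 4.6 3.0
  endloop
 endfacet
 facet normal 0.193 0.421 0.886
  outer loop
   vertex 3.2 4.2 4.6
   vertex 5.2 1.6 5.4
   vertex 6.0 4.6 3.8
  endloop
 endfacet
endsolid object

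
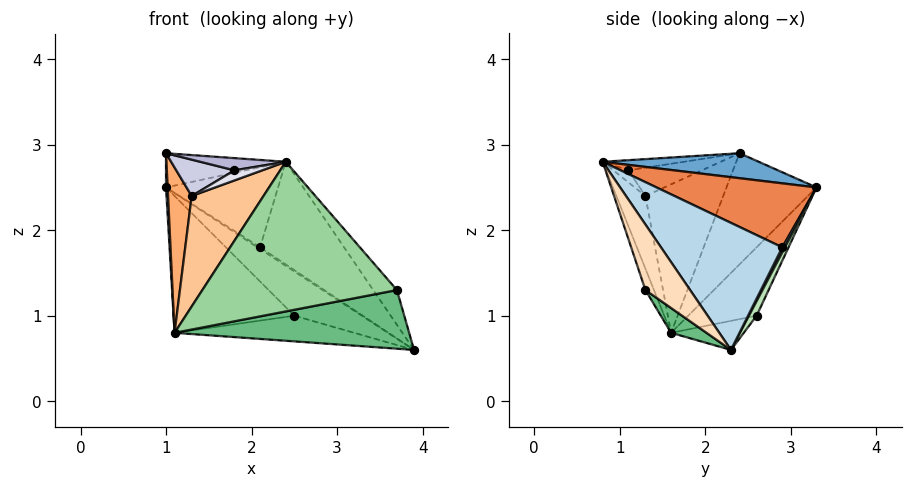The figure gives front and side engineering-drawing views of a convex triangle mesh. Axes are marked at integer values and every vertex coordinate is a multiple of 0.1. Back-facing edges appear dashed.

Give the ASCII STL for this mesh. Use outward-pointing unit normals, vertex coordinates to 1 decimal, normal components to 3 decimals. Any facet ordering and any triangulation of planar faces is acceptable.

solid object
 facet normal 0.468 0.359 0.808
  outer loop
   vertex 1.0 3.3 2.5
   vertex 1.0 2.4 2.9
   vertex 2.4 0.8 2.8
  endloop
 endfacet
 facet normal -0.999 -0.018 -0.041
  outer loop
   vertex 1.1 1.6 0.8
   vertex 1.0 2.4 2.9
   vertex 1.0 3.3 2.5
  endloop
 endfacet
 facet normal 0.596 0.413 0.688
  outer loop
   vertex 2.1 2.9 1.8
   vertex 2.4 0.8 2.8
   vertex 3.9 2.3 0.6
  endloop
 endfacet
 facet normal 0.577 0.577 0.577
  outer loop
   vertex 2.1 2.9 1.8
   vertex 3.9 2.3 0.6
   vertex 1.0 3.3 2.5
  endloop
 endfacet
 facet normal 0.591 0.414 0.692
  outer loop
   vertex 2.1 2.9 1.8
   vertex 1.0 3.3 2.5
   vertex 2.4 0.8 2.8
  endloop
 endfacet
 facet normal -0.955 -0.290 0.065
  outer loop
   vertex 1.3 1.3 2.4
   vertex 1.0 2.4 2.9
   vertex 1.1 1.6 0.8
  endloop
 endfacet
 facet normal -0.372 -0.920 -0.126
  outer loop
   vertex 1.3 1.3 2.4
   vertex 1.1 1.6 0.8
   vertex 2.4 0.8 2.8
  endloop
 endfacet
 facet normal 0.650 0.345 0.678
  outer loop
   vertex 3.7 1.3 1.3
   vertex 3.9 2.3 0.6
   vertex 2.4 0.8 2.8
  endloop
 endfacet
 facet normal 0.088 -0.583 -0.808
  outer loop
   vertex 3.7 1.3 1.3
   vertex 1.1 1.6 0.8
   vertex 3.9 2.3 0.6
  endloop
 endfacet
 facet normal -0.041 -0.937 -0.348
  outer loop
   vertex 3.7 1.3 1.3
   vertex 2.4 0.8 2.8
   vertex 1.1 1.6 0.8
  endloop
 endfacet
 facet normal 0.106 0.938 -0.331
  outer loop
   vertex 2.5 2.6 1.0
   vertex 1.0 3.3 2.5
   vertex 3.9 2.3 0.6
  endloop
 endfacet
 facet normal -0.167 0.413 -0.895
  outer loop
   vertex 2.5 2.6 1.0
   vertex 3.9 2.3 0.6
   vertex 1.1 1.6 0.8
  endloop
 endfacet
 facet normal -0.367 0.647 -0.669
  outer loop
   vertex 2.5 2.6 1.0
   vertex 1.1 1.6 0.8
   vertex 1.0 3.3 2.5
  endloop
 endfacet
 facet normal -0.313 -0.330 0.891
  outer loop
   vertex 1.8 1.1 2.7
   vertex 2.4 0.8 2.8
   vertex 1.0 2.4 2.9
  endloop
 endfacet
 facet normal -0.585 -0.462 0.666
  outer loop
   vertex 1.8 1.1 2.7
   vertex 1.0 2.4 2.9
   vertex 1.3 1.3 2.4
  endloop
 endfacet
 facet normal -0.465 -0.863 0.199
  outer loop
   vertex 1.8 1.1 2.7
   vertex 1.3 1.3 2.4
   vertex 2.4 0.8 2.8
  endloop
 endfacet
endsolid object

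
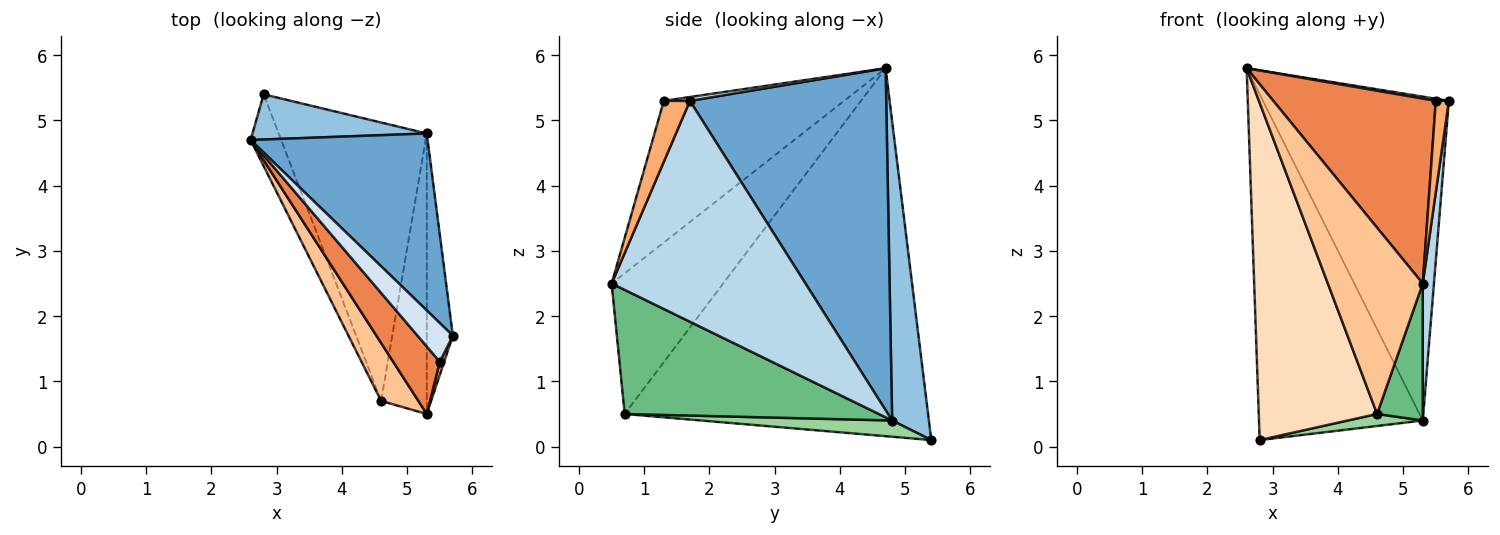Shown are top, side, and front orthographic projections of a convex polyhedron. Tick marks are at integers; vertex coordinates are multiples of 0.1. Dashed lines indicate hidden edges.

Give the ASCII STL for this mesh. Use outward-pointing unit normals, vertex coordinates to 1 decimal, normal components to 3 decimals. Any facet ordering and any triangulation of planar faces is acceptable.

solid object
 facet normal 0.680 0.644 0.352
  outer loop
   vertex 5.3 4.8 0.4
   vertex 2.6 4.7 5.8
   vertex 5.7 1.7 5.3
  endloop
 endfacet
 facet normal 0.217 0.968 0.126
  outer loop
   vertex 5.3 4.8 0.4
   vertex 2.8 5.4 0.1
   vertex 2.6 4.7 5.8
  endloop
 endfacet
 facet normal 0.991 -0.057 -0.117
  outer loop
   vertex 5.3 4.8 0.4
   vertex 5.7 1.7 5.3
   vertex 5.3 0.5 2.5
  endloop
 endfacet
 facet normal 0.108 -0.054 0.993
  outer loop
   vertex 5.5 1.3 5.3
   vertex 5.7 1.7 5.3
   vertex 2.6 4.7 5.8
  endloop
 endfacet
 facet normal -0.722 -0.650 0.237
  outer loop
   vertex 5.5 1.3 5.3
   vertex 2.6 4.7 5.8
   vertex 5.3 0.5 2.5
  endloop
 endfacet
 facet normal 0.893 -0.446 0.064
  outer loop
   vertex 5.5 1.3 5.3
   vertex 5.3 0.5 2.5
   vertex 5.7 1.7 5.3
  endloop
 endfacet
 facet normal -0.747 -0.635 0.198
  outer loop
   vertex 4.6 0.7 0.5
   vertex 5.3 0.5 2.5
   vertex 2.6 4.7 5.8
  endloop
 endfacet
 facet normal -0.929 -0.362 -0.077
  outer loop
   vertex 4.6 0.7 0.5
   vertex 2.6 4.7 5.8
   vertex 2.8 5.4 0.1
  endloop
 endfacet
 facet normal 0.925 -0.166 -0.341
  outer loop
   vertex 4.6 0.7 0.5
   vertex 5.3 4.8 0.4
   vertex 5.3 0.5 2.5
  endloop
 endfacet
 facet normal 0.109 -0.043 -0.993
  outer loop
   vertex 4.6 0.7 0.5
   vertex 2.8 5.4 0.1
   vertex 5.3 4.8 0.4
  endloop
 endfacet
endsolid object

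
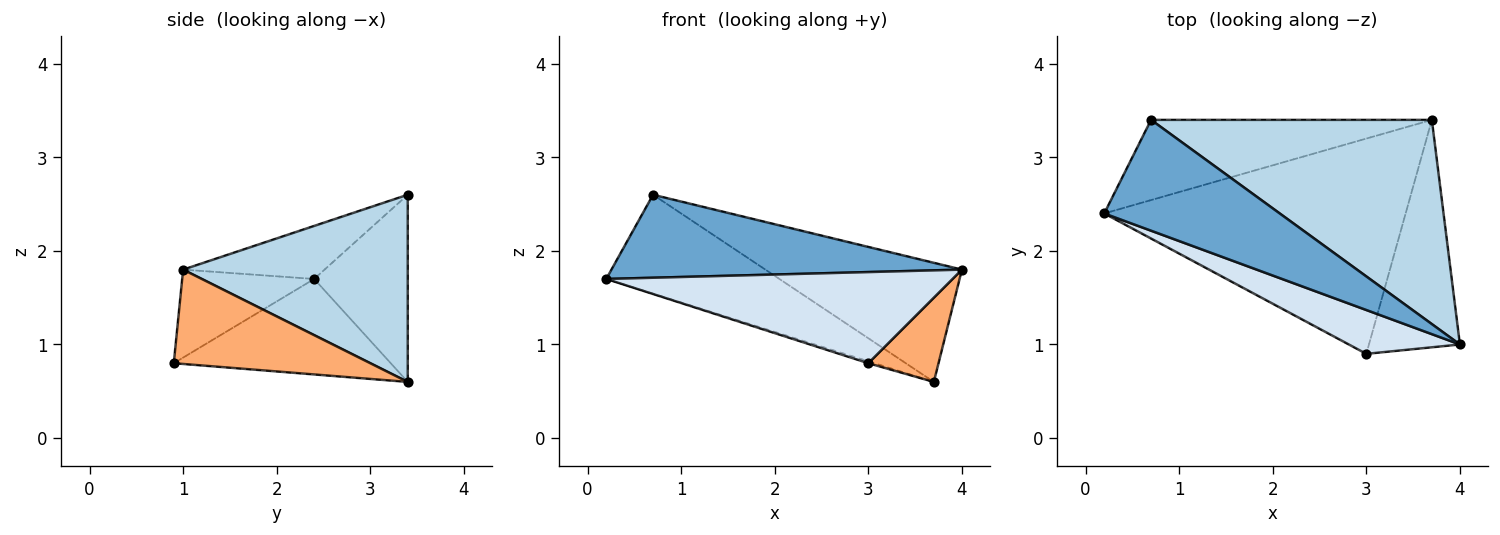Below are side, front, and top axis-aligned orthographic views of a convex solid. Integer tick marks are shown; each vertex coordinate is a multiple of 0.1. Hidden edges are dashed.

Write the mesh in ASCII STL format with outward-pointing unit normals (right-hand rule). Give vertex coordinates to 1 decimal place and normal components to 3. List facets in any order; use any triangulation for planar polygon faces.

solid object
 facet normal -0.235 -0.583 0.778
  outer loop
   vertex 0.7 3.4 2.6
   vertex 0.2 2.4 1.7
   vertex 4.0 1.0 1.8
  endloop
 endfacet
 facet normal -0.387 0.716 -0.581
  outer loop
   vertex 0.7 3.4 2.6
   vertex 3.7 3.4 0.6
   vertex 0.2 2.4 1.7
  endloop
 endfacet
 facet normal 0.499 0.437 0.749
  outer loop
   vertex 0.7 3.4 2.6
   vertex 4.0 1.0 1.8
   vertex 3.7 3.4 0.6
  endloop
 endfacet
 facet normal -0.325 -0.852 0.410
  outer loop
   vertex 3.0 0.9 0.8
   vertex 4.0 1.0 1.8
   vertex 0.2 2.4 1.7
  endloop
 endfacet
 facet normal -0.302 0.008 -0.953
  outer loop
   vertex 3.0 0.9 0.8
   vertex 0.2 2.4 1.7
   vertex 3.7 3.4 0.6
  endloop
 endfacet
 facet normal 0.697 -0.249 -0.672
  outer loop
   vertex 3.0 0.9 0.8
   vertex 3.7 3.4 0.6
   vertex 4.0 1.0 1.8
  endloop
 endfacet
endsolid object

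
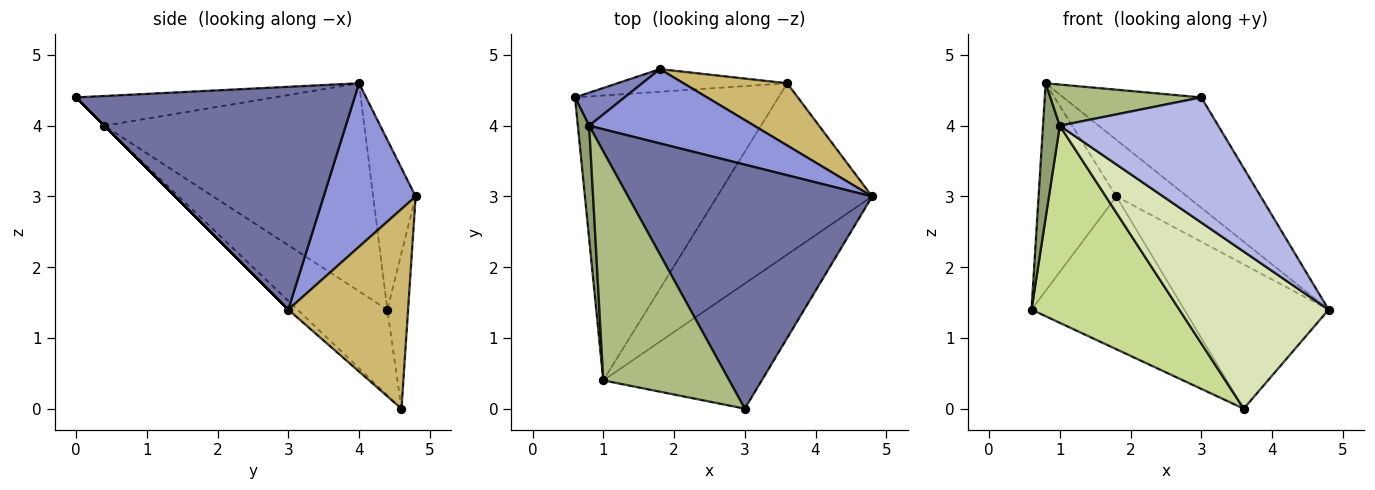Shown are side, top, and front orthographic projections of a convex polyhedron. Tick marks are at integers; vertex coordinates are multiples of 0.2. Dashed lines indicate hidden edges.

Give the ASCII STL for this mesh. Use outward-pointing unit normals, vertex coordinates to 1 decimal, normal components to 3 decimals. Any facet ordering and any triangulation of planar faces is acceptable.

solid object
 facet normal 0.640 0.317 0.700
  outer loop
   vertex 0.8 4.0 4.6
   vertex 3.0 0.0 4.4
   vertex 4.8 3.0 1.4
  endloop
 endfacet
 facet normal -0.474 0.869 0.138
  outer loop
   vertex 1.8 4.8 3.0
   vertex 0.6 4.4 1.4
   vertex 0.8 4.0 4.6
  endloop
 endfacet
 facet normal 0.619 0.476 0.625
  outer loop
   vertex 1.8 4.8 3.0
   vertex 0.8 4.0 4.6
   vertex 4.8 3.0 1.4
  endloop
 endfacet
 facet normal 0.000 -0.707 -0.707
  outer loop
   vertex 1.0 0.4 4.0
   vertex 4.8 3.0 1.4
   vertex 3.0 0.0 4.4
  endloop
 endfacet
 facet normal -0.996 -0.064 0.054
  outer loop
   vertex 1.0 0.4 4.0
   vertex 0.8 4.0 4.6
   vertex 0.6 4.4 1.4
  endloop
 endfacet
 facet normal -0.226 -0.172 0.959
  outer loop
   vertex 1.0 0.4 4.0
   vertex 3.0 0.0 4.4
   vertex 0.8 4.0 4.6
  endloop
 endfacet
 facet normal -0.327 -0.538 -0.777
  outer loop
   vertex 3.6 4.6 0.0
   vertex 1.0 0.4 4.0
   vertex 0.6 4.4 1.4
  endloop
 endfacet
 facet normal -0.042 -0.675 -0.736
  outer loop
   vertex 3.6 4.6 0.0
   vertex 4.8 3.0 1.4
   vertex 1.0 0.4 4.0
  endloop
 endfacet
 facet normal -0.133 0.980 -0.145
  outer loop
   vertex 3.6 4.6 0.0
   vertex 0.6 4.4 1.4
   vertex 1.8 4.8 3.0
  endloop
 endfacet
 facet normal 0.606 0.730 0.315
  outer loop
   vertex 3.6 4.6 0.0
   vertex 1.8 4.8 3.0
   vertex 4.8 3.0 1.4
  endloop
 endfacet
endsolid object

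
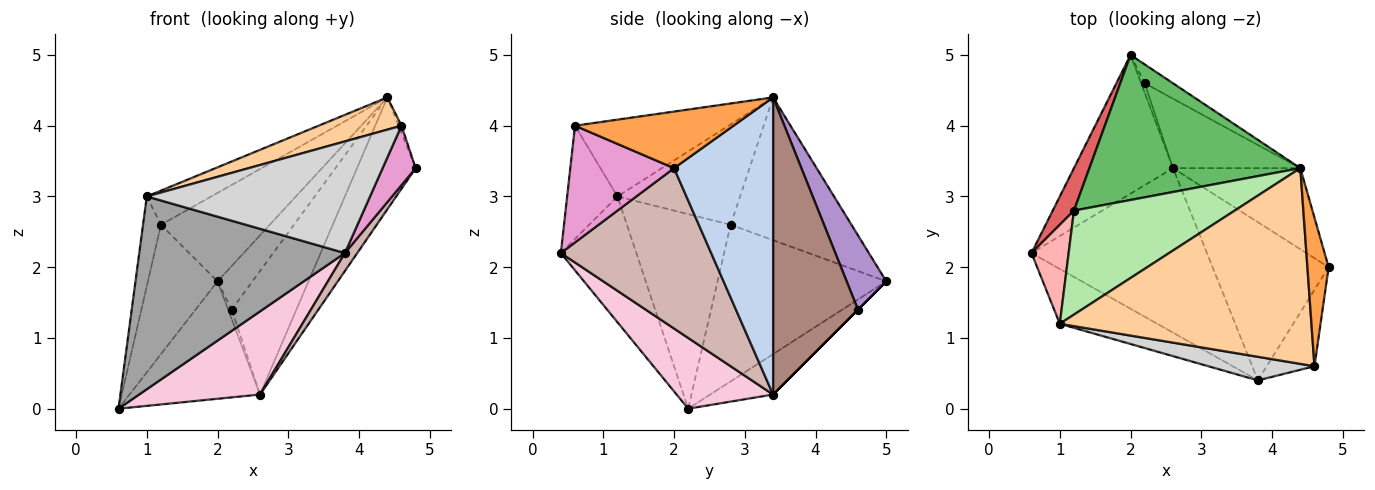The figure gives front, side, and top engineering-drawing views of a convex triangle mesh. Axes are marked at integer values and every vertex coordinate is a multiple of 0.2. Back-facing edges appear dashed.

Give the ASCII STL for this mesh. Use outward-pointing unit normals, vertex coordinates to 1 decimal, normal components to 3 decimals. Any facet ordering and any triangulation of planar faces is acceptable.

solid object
 facet normal -0.297 0.617 -0.729
  outer loop
   vertex 2.6 3.4 0.2
   vertex 0.6 2.2 0.0
   vertex 2.0 5.0 1.8
  endloop
 endfacet
 facet normal 0.807 0.478 -0.346
  outer loop
   vertex 2.6 3.4 0.2
   vertex 4.4 3.4 4.4
   vertex 4.8 2.0 3.4
  endloop
 endfacet
 facet normal 0.936 0.017 0.351
  outer loop
   vertex 4.6 0.6 4.0
   vertex 4.8 2.0 3.4
   vertex 4.4 3.4 4.4
  endloop
 endfacet
 facet normal -0.288 -0.156 0.945
  outer loop
   vertex 4.6 0.6 4.0
   vertex 4.4 3.4 4.4
   vertex 1.0 1.2 3.0
  endloop
 endfacet
 facet normal -0.500 0.451 0.739
  outer loop
   vertex 1.2 2.8 2.6
   vertex 4.4 3.4 4.4
   vertex 2.0 5.0 1.8
  endloop
 endfacet
 facet normal -0.510 0.268 0.817
  outer loop
   vertex 1.2 2.8 2.6
   vertex 1.0 1.2 3.0
   vertex 4.4 3.4 4.4
  endloop
 endfacet
 facet normal -0.917 0.379 0.124
  outer loop
   vertex 1.2 2.8 2.6
   vertex 2.0 5.0 1.8
   vertex 0.6 2.2 0.0
  endloop
 endfacet
 facet normal -0.968 0.167 0.185
  outer loop
   vertex 1.2 2.8 2.6
   vertex 0.6 2.2 0.0
   vertex 1.0 1.2 3.0
  endloop
 endfacet
 facet normal 0.721 0.636 -0.275
  outer loop
   vertex 2.2 4.6 1.4
   vertex 2.0 5.0 1.8
   vertex 4.4 3.4 4.4
  endloop
 endfacet
 facet normal 0.000 0.707 -0.707
  outer loop
   vertex 2.2 4.6 1.4
   vertex 2.6 3.4 0.2
   vertex 2.0 5.0 1.8
  endloop
 endfacet
 facet normal 0.753 0.574 -0.323
  outer loop
   vertex 2.2 4.6 1.4
   vertex 4.4 3.4 4.4
   vertex 2.6 3.4 0.2
  endloop
 endfacet
 facet normal 0.808 -0.067 -0.585
  outer loop
   vertex 3.8 0.4 2.2
   vertex 2.6 3.4 0.2
   vertex 4.8 2.0 3.4
  endloop
 endfacet
 facet normal 0.888 -0.282 -0.363
  outer loop
   vertex 3.8 0.4 2.2
   vertex 4.8 2.0 3.4
   vertex 4.6 0.6 4.0
  endloop
 endfacet
 facet normal 0.339 -0.424 -0.840
  outer loop
   vertex 3.8 0.4 2.2
   vertex 0.6 2.2 0.0
   vertex 2.6 3.4 0.2
  endloop
 endfacet
 facet normal -0.333 -0.907 -0.258
  outer loop
   vertex 3.8 0.4 2.2
   vertex 1.0 1.2 3.0
   vertex 0.6 2.2 0.0
  endloop
 endfacet
 facet normal -0.215 -0.955 0.202
  outer loop
   vertex 3.8 0.4 2.2
   vertex 4.6 0.6 4.0
   vertex 1.0 1.2 3.0
  endloop
 endfacet
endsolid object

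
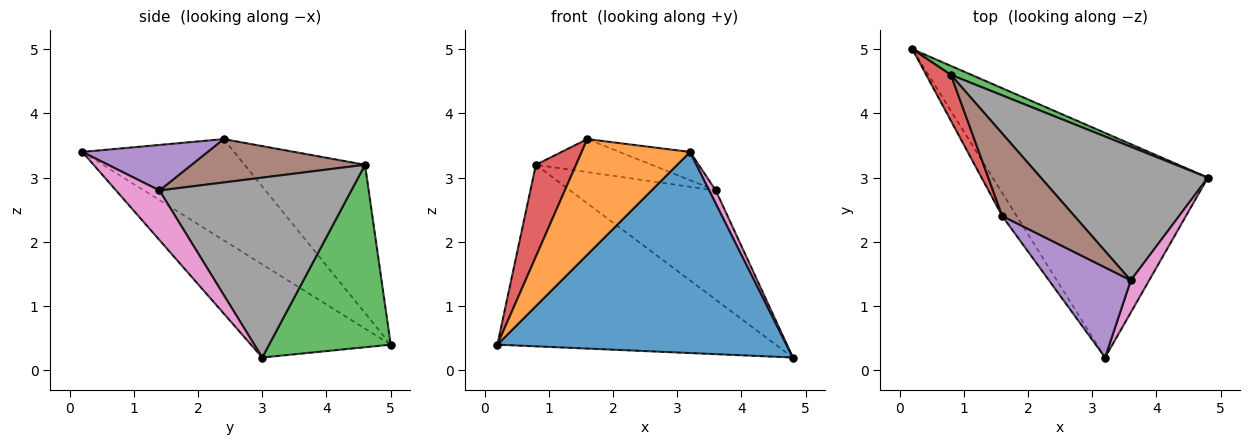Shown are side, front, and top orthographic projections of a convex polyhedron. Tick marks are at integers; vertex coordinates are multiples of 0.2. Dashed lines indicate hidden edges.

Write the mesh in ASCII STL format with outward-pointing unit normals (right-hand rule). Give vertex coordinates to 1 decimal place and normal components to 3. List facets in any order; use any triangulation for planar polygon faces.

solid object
 facet normal -0.307 -0.635 -0.709
  outer loop
   vertex 3.2 0.2 3.4
   vertex 0.2 5.0 0.4
   vertex 4.8 3.0 0.2
  endloop
 endfacet
 facet normal -0.808 -0.577 -0.115
  outer loop
   vertex 1.6 2.4 3.6
   vertex 0.2 5.0 0.4
   vertex 3.2 0.2 3.4
  endloop
 endfacet
 facet normal 0.400 0.915 0.045
  outer loop
   vertex 0.8 4.6 3.2
   vertex 4.8 3.0 0.2
   vertex 0.2 5.0 0.4
  endloop
 endfacet
 facet normal -0.937 -0.312 0.156
  outer loop
   vertex 0.8 4.6 3.2
   vertex 0.2 5.0 0.4
   vertex 1.6 2.4 3.6
  endloop
 endfacet
 facet normal 0.469 0.265 0.842
  outer loop
   vertex 3.6 1.4 2.8
   vertex 1.6 2.4 3.6
   vertex 3.2 0.2 3.4
  endloop
 endfacet
 facet normal 0.487 0.324 0.811
  outer loop
   vertex 3.6 1.4 2.8
   vertex 0.8 4.6 3.2
   vertex 1.6 2.4 3.6
  endloop
 endfacet
 facet normal 0.929 -0.138 0.344
  outer loop
   vertex 3.6 1.4 2.8
   vertex 3.2 0.2 3.4
   vertex 4.8 3.0 0.2
  endloop
 endfacet
 facet normal 0.640 0.486 0.595
  outer loop
   vertex 3.6 1.4 2.8
   vertex 4.8 3.0 0.2
   vertex 0.8 4.6 3.2
  endloop
 endfacet
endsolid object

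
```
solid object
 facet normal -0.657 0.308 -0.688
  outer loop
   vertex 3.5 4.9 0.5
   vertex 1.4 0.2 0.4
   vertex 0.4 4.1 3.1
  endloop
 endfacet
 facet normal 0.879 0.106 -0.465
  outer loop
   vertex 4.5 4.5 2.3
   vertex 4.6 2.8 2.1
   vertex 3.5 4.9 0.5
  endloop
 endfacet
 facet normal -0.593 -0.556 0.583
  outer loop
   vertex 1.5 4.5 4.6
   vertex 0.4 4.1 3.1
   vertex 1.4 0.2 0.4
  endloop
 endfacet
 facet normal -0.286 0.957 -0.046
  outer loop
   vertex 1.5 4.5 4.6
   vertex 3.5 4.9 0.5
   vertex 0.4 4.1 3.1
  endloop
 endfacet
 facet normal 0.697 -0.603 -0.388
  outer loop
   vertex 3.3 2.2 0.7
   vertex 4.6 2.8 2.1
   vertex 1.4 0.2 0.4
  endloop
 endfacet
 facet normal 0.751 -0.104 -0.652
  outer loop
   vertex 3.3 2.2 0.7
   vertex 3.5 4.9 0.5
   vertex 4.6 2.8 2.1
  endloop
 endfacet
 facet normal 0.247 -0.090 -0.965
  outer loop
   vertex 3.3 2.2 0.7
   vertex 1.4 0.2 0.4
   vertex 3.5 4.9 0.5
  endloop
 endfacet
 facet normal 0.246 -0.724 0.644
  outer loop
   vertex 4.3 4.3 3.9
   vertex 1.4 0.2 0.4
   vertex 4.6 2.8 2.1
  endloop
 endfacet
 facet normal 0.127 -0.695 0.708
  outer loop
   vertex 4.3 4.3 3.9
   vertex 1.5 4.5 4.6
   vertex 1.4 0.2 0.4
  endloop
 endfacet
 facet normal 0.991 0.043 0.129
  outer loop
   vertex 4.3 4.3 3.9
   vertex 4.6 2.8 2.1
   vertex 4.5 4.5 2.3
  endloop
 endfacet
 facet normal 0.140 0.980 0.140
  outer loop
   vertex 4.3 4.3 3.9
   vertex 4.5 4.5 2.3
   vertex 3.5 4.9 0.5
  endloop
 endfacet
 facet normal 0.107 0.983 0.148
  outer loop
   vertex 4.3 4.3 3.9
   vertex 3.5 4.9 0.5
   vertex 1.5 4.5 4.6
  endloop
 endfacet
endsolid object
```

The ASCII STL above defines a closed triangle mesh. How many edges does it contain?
18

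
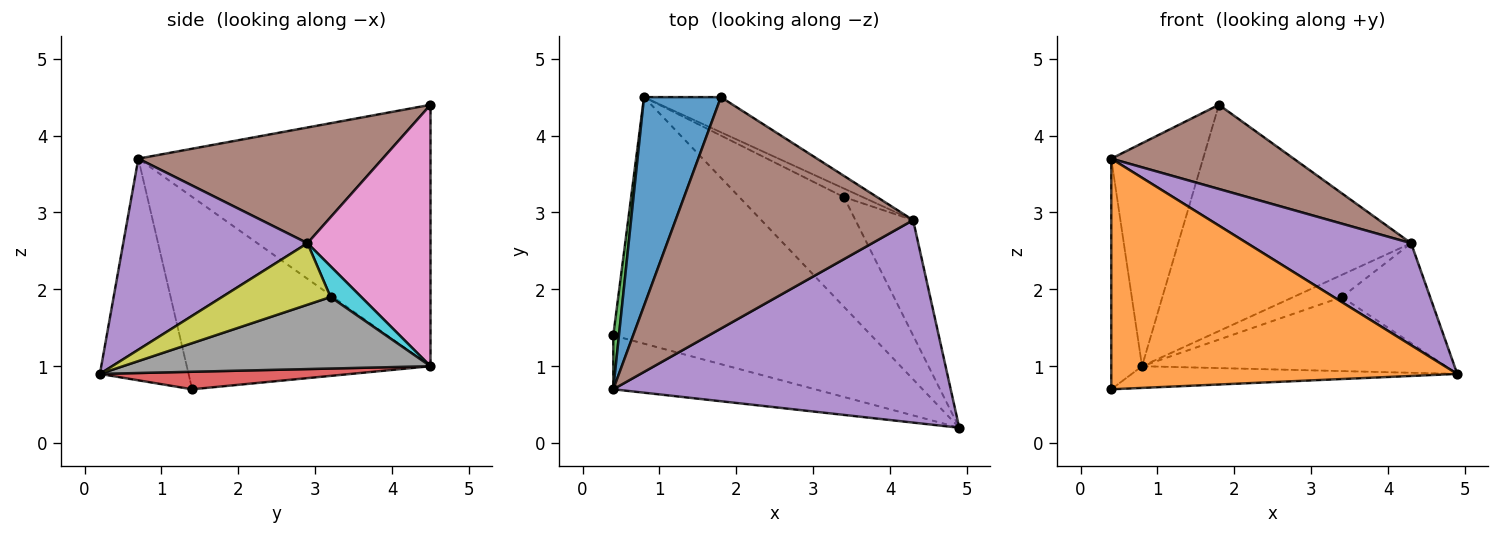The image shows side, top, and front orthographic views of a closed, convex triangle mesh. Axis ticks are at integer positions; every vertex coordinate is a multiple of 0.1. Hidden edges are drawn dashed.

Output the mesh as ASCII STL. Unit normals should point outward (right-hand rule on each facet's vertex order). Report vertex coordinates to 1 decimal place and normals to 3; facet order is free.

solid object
 facet normal -0.919 0.289 0.270
  outer loop
   vertex 0.8 4.5 1.0
   vertex 0.4 0.7 3.7
   vertex 1.8 4.5 4.4
  endloop
 endfacet
 facet normal -0.242 -0.945 -0.220
  outer loop
   vertex 0.4 1.4 0.7
   vertex 4.9 0.2 0.9
   vertex 0.4 0.7 3.7
  endloop
 endfacet
 facet normal -0.992 0.125 0.029
  outer loop
   vertex 0.4 1.4 0.7
   vertex 0.4 0.7 3.7
   vertex 0.8 4.5 1.0
  endloop
 endfacet
 facet normal 0.067 0.087 -0.994
  outer loop
   vertex 0.4 1.4 0.7
   vertex 0.8 4.5 1.0
   vertex 4.9 0.2 0.9
  endloop
 endfacet
 facet normal 0.451 -0.402 0.797
  outer loop
   vertex 4.3 2.9 2.6
   vertex 0.4 0.7 3.7
   vertex 4.9 0.2 0.9
  endloop
 endfacet
 facet normal 0.416 -0.311 0.854
  outer loop
   vertex 4.3 2.9 2.6
   vertex 1.8 4.5 4.4
   vertex 0.4 0.7 3.7
  endloop
 endfacet
 facet normal 0.463 0.876 -0.136
  outer loop
   vertex 4.3 2.9 2.6
   vertex 0.8 4.5 1.0
   vertex 1.8 4.5 4.4
  endloop
 endfacet
 facet normal 0.493 0.487 -0.721
  outer loop
   vertex 3.4 3.2 1.9
   vertex 4.9 0.2 0.9
   vertex 0.8 4.5 1.0
  endloop
 endfacet
 facet normal 0.628 0.510 -0.588
  outer loop
   vertex 3.4 3.2 1.9
   vertex 4.3 2.9 2.6
   vertex 4.9 0.2 0.9
  endloop
 endfacet
 facet normal 0.509 0.803 -0.310
  outer loop
   vertex 3.4 3.2 1.9
   vertex 0.8 4.5 1.0
   vertex 4.3 2.9 2.6
  endloop
 endfacet
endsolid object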